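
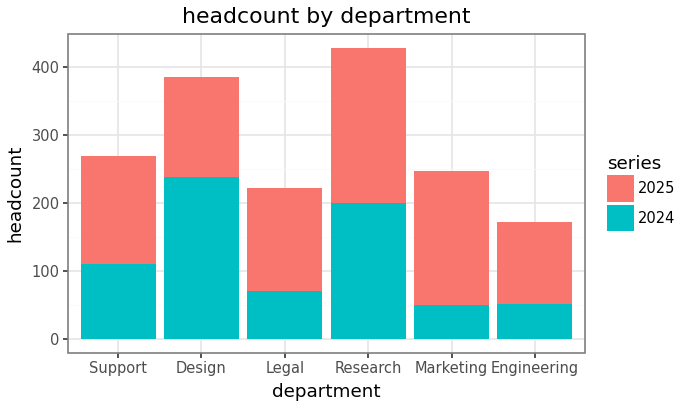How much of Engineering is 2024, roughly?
≈ 50

2024 top ≈ 50, bottom ≈ 0; segment ≈ 50.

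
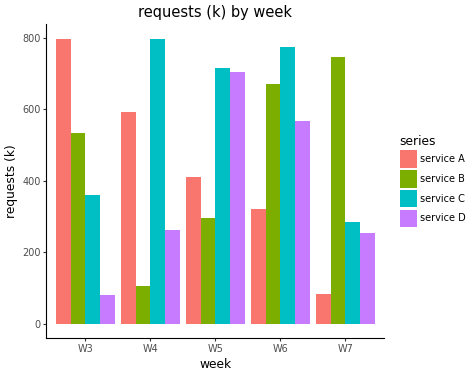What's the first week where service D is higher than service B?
W3: service D ≈ 100 vs service B ≈ 500 (not yet); W4: service D ≈ 300 vs service B ≈ 100 (first crossover).

W4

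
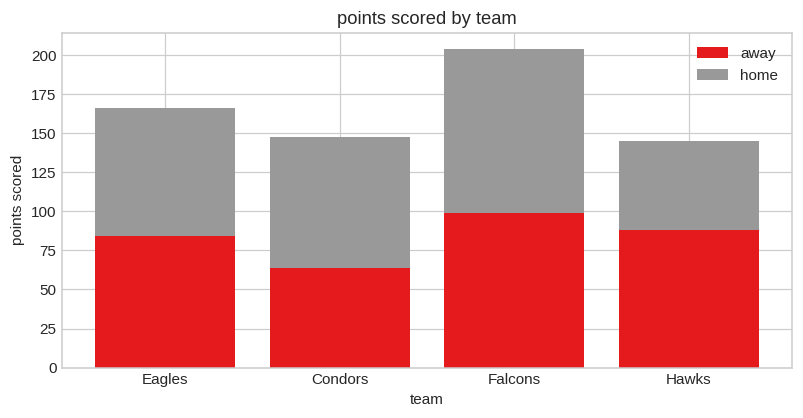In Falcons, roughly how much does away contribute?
away top ≈ 100, bottom ≈ 0; segment ≈ 100.

≈ 100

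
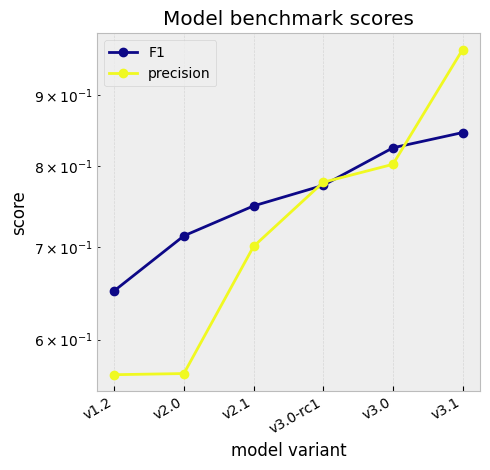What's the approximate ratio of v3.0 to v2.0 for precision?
≈ 1.45×

v3.0 ≈ 0.80, v2.0 ≈ 0.55; 0.80/0.55 ≈ 1.45.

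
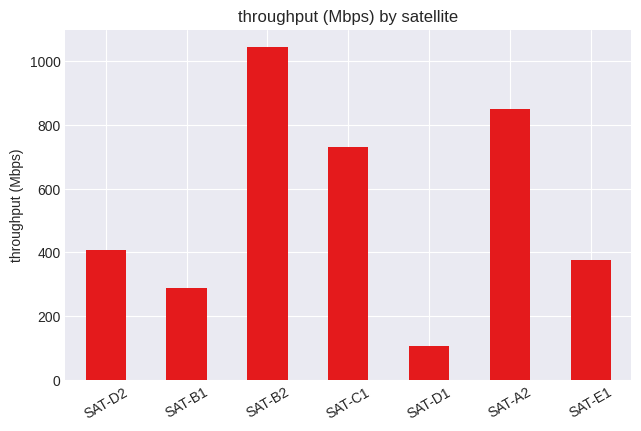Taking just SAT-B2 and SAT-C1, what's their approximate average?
≈ 850

(1000 + 700) / 2 ≈ 850.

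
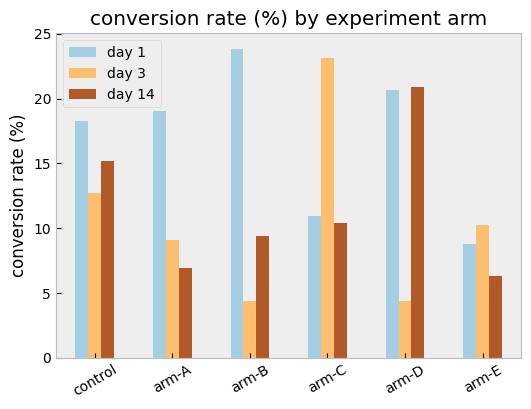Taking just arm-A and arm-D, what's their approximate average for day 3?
≈ 7

(10 + 4) / 2 ≈ 7.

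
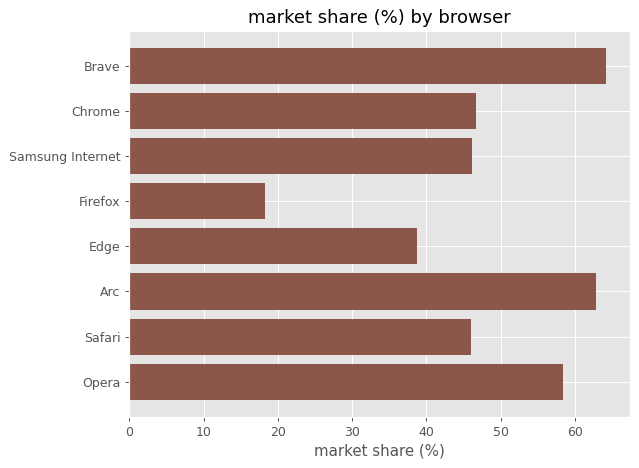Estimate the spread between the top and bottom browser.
≈ 40

Max Brave ≈ 60, min Firefox ≈ 20; range ≈ 40.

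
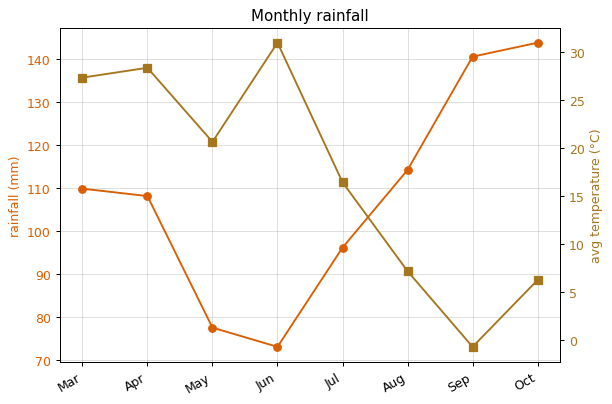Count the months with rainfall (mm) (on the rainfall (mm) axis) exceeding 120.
Above 120: Sep, Oct.

2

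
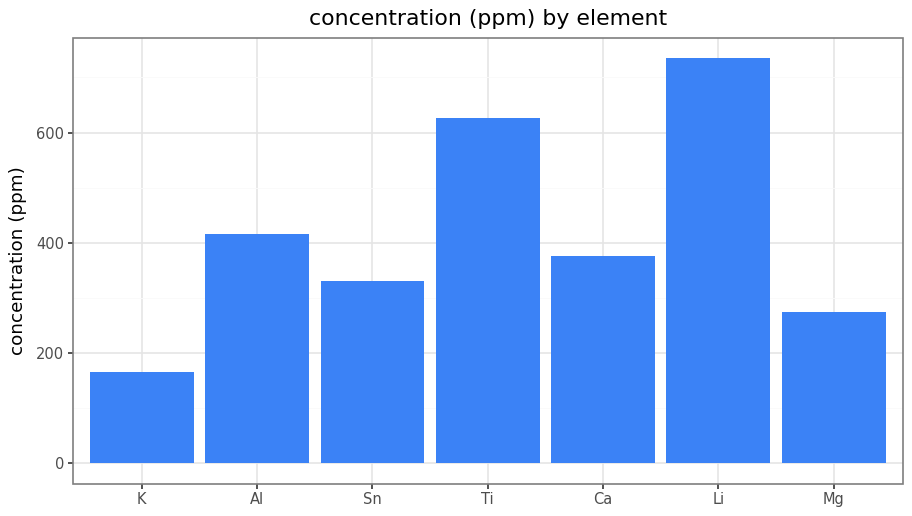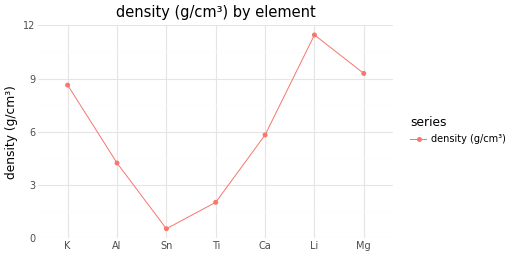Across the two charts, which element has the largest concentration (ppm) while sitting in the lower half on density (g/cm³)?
Chart 2 median density (g/cm³) ≈ 6; below-median elements: Al, Sn, Ti. Among those, Ti has the highest concentration (ppm) (≈ 600).

Ti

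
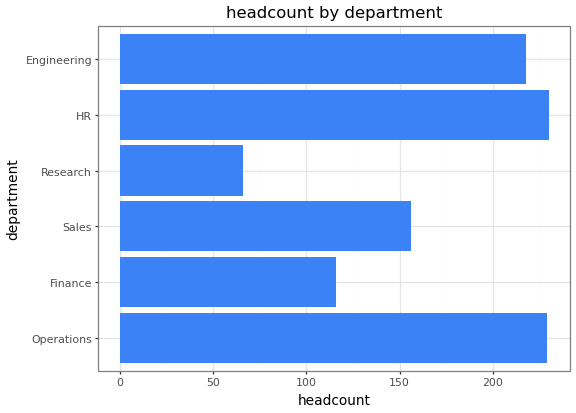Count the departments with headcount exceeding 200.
Above 200: Operations, HR, Engineering.

3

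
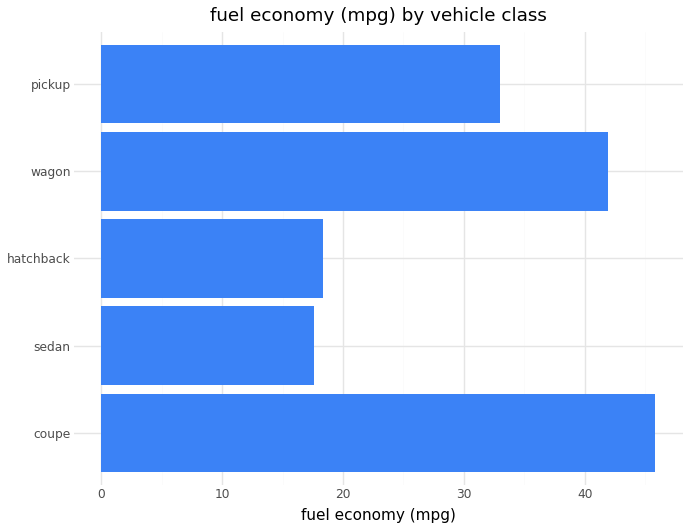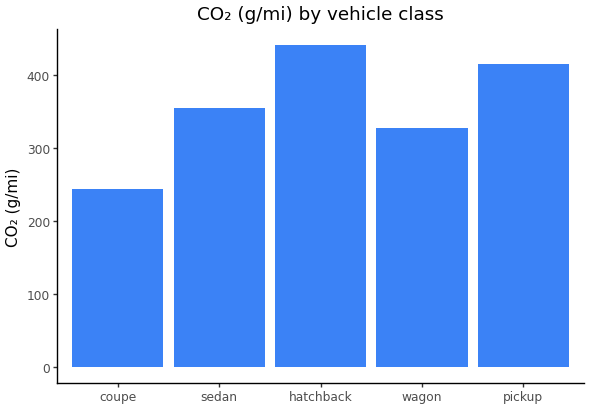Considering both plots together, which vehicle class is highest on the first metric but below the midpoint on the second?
Chart 2 median CO₂ (g/mi) ≈ 350; below-median vehicle classes: coupe, wagon. Among those, coupe has the highest fuel economy (mpg) (≈ 45).

coupe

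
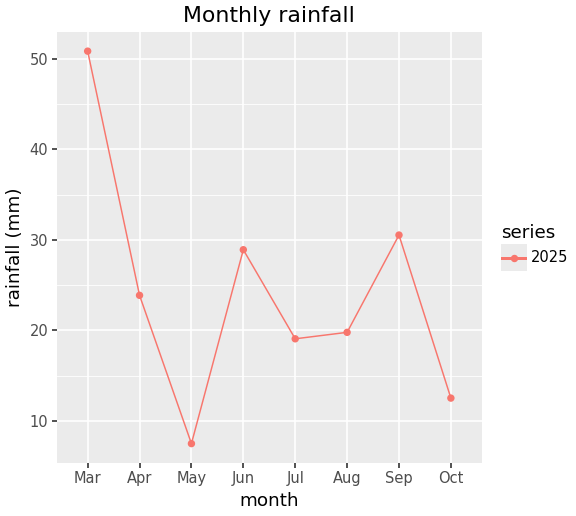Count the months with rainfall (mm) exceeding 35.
Above 35: Mar.

1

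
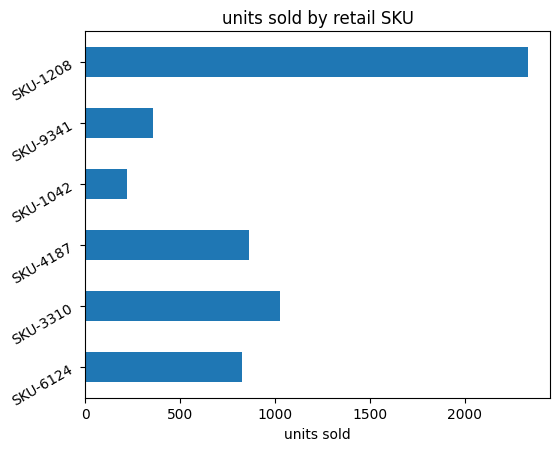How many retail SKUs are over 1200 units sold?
1

Above 1200: SKU-1208.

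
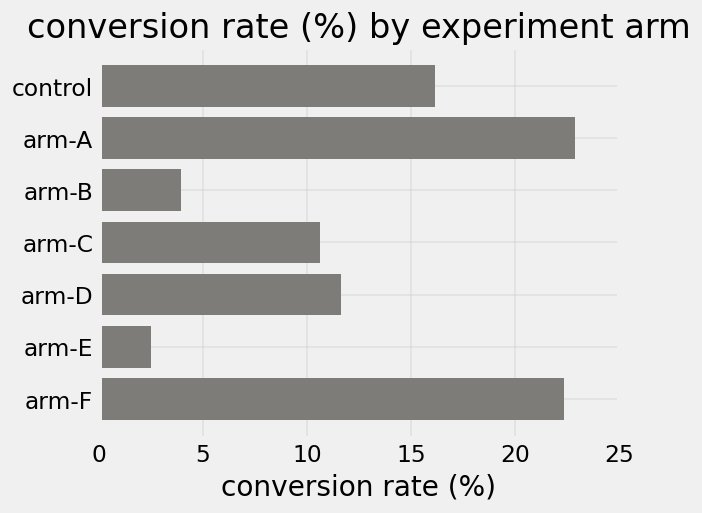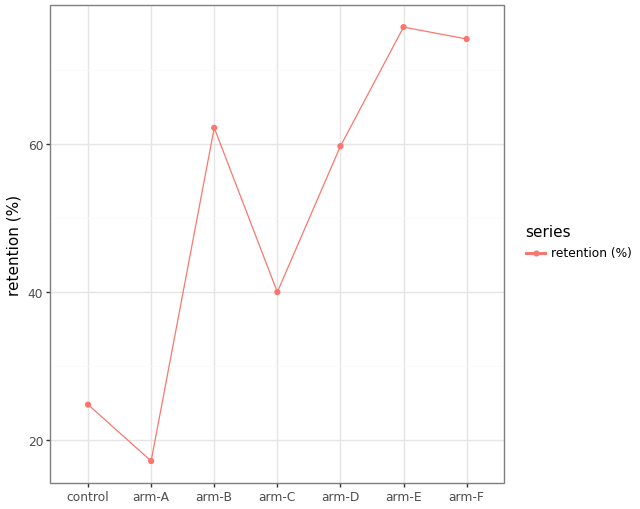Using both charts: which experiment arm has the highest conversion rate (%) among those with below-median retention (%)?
Chart 2 median retention (%) ≈ 60; below-median experiment arms: control, arm-A, arm-C. Among those, arm-A has the highest conversion rate (%) (≈ 25).

arm-A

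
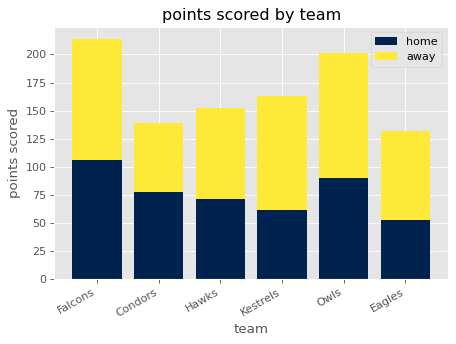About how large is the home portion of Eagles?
≈ 60

home top ≈ 60, bottom ≈ 0; segment ≈ 60.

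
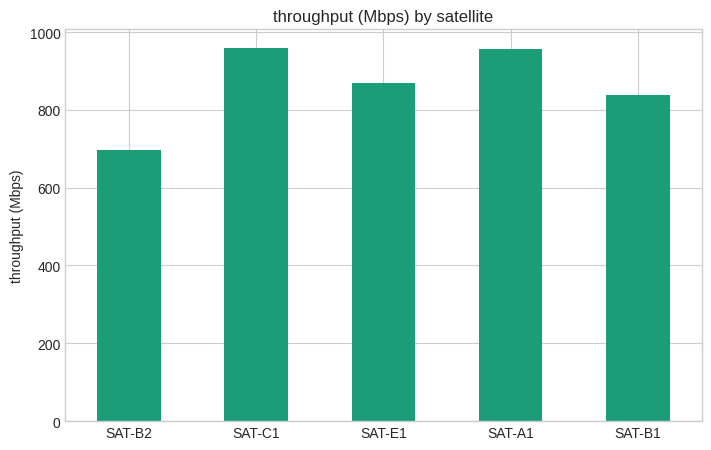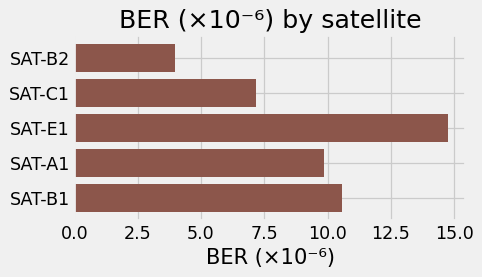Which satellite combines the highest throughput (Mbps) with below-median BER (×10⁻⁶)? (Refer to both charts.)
SAT-C1

Chart 2 median BER (×10⁻⁶) ≈ 10; below-median satellites: SAT-B2, SAT-C1. Among those, SAT-C1 has the highest throughput (Mbps) (≈ 1000).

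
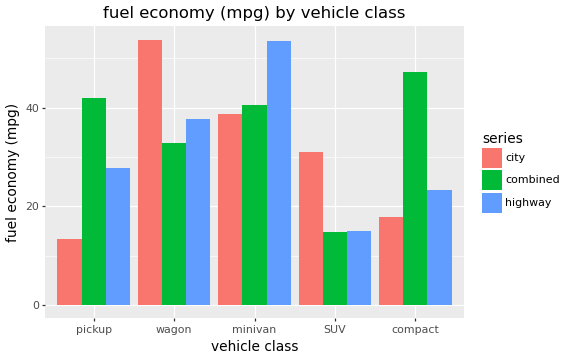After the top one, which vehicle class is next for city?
minivan

Top 3 for city: wagon ≈ 55, minivan ≈ 40, SUV ≈ 30.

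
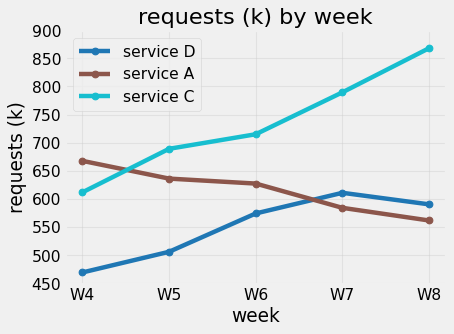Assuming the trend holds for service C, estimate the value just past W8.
≈ 925

Last three: 700, 800, 850 → slope ≈ 75/step → next ≈ 925.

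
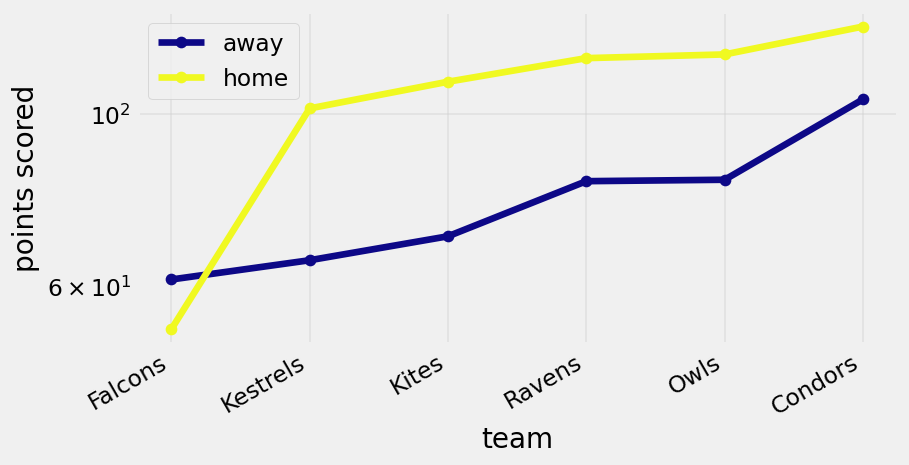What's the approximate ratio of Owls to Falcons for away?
Owls ≈ 80, Falcons ≈ 60; 80/60 ≈ 1.33.

≈ 1.33×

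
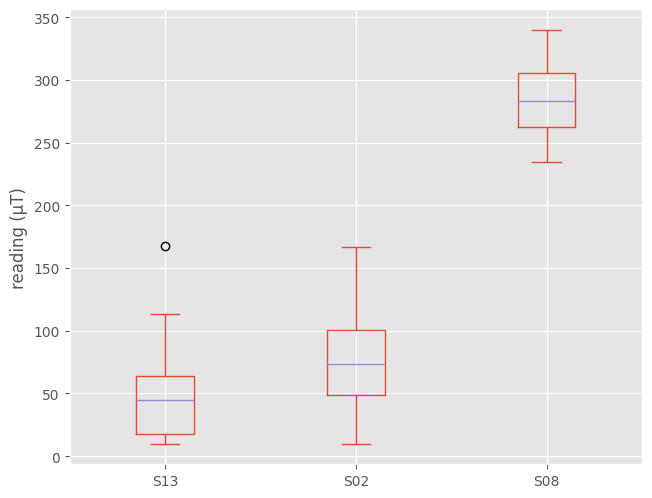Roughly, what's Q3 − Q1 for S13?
≈ 40

Q3 ≈ 60, Q1 ≈ 20; IQR ≈ 40.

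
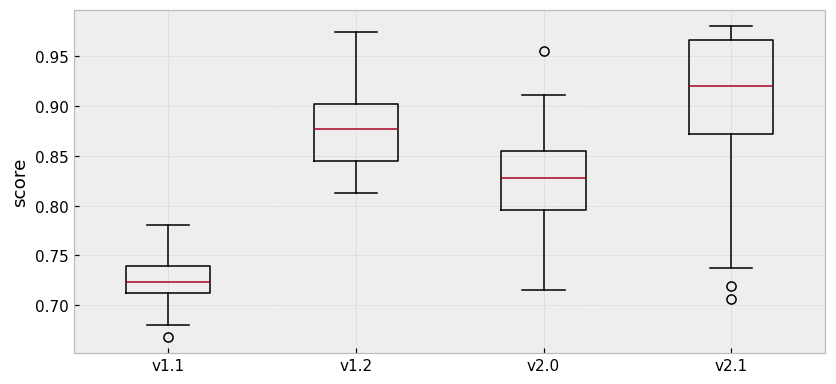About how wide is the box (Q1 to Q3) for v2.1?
≈ 0.08

Q3 ≈ 0.96, Q1 ≈ 0.88; IQR ≈ 0.08.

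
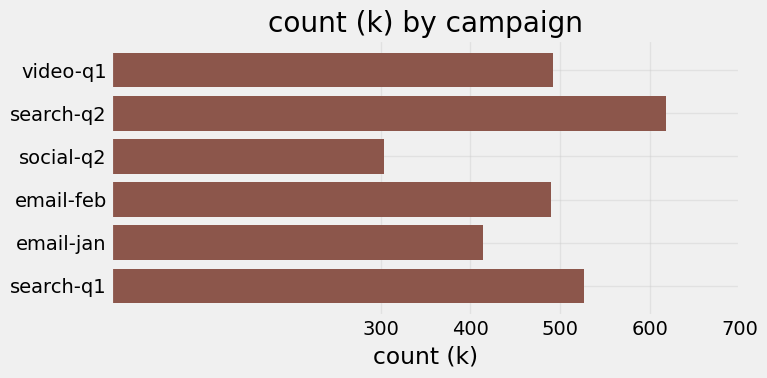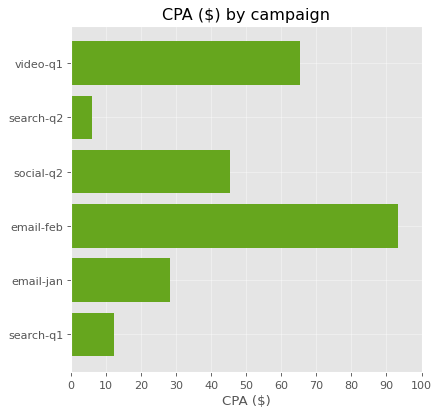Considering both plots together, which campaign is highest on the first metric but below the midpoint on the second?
Chart 2 median CPA ($) ≈ 40; below-median campaigns: search-q2, email-jan, search-q1. Among those, search-q2 has the highest count (k) (≈ 600).

search-q2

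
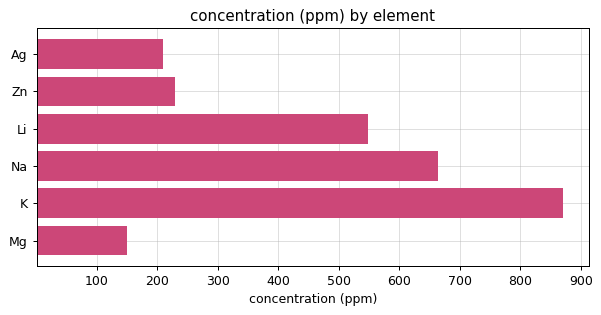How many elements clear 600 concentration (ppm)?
Above 600: Na, K.

2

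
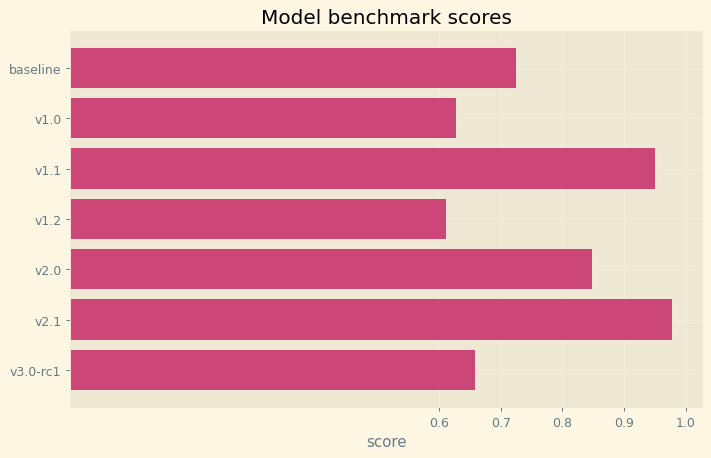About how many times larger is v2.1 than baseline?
≈ 1.43×

v2.1 ≈ 1.0, baseline ≈ 0.7; 1.0/0.7 ≈ 1.43.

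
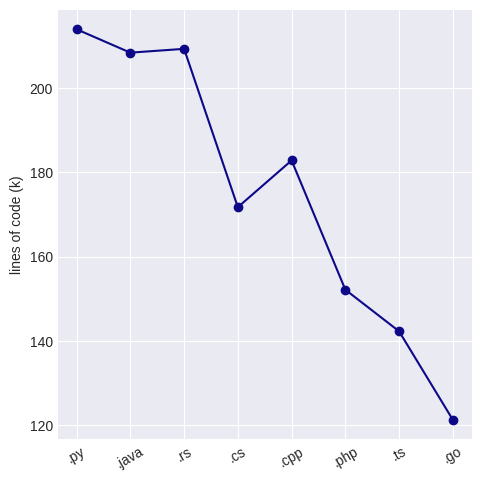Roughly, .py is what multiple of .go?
.py ≈ 210, .go ≈ 120; 210/120 ≈ 1.75.

≈ 1.75×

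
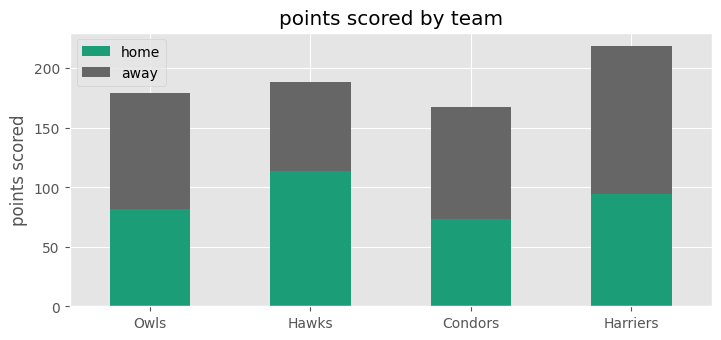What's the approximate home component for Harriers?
≈ 100

home top ≈ 100, bottom ≈ 0; segment ≈ 100.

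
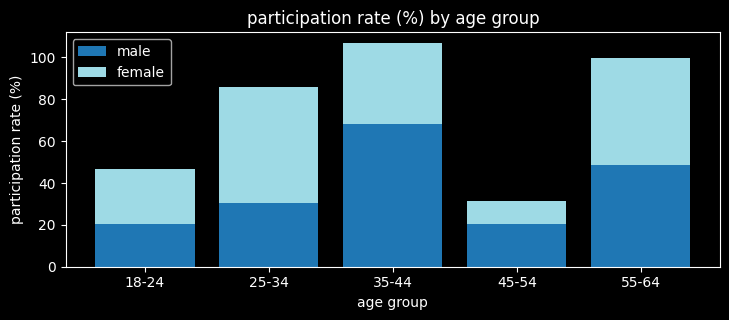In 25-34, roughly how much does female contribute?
≈ 60

female top ≈ 90, bottom ≈ 30; segment ≈ 60.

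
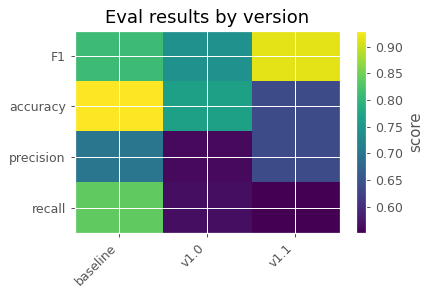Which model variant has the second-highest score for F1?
baseline

Top 3 for F1: v1.1 ≈ 0.90, baseline ≈ 0.80, v1.0 ≈ 0.75.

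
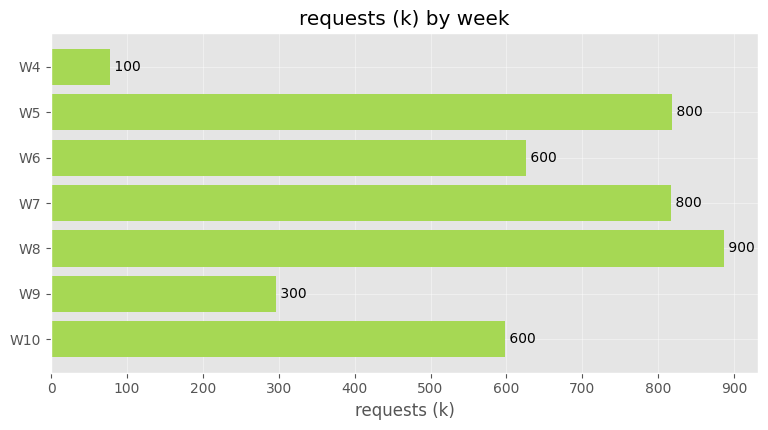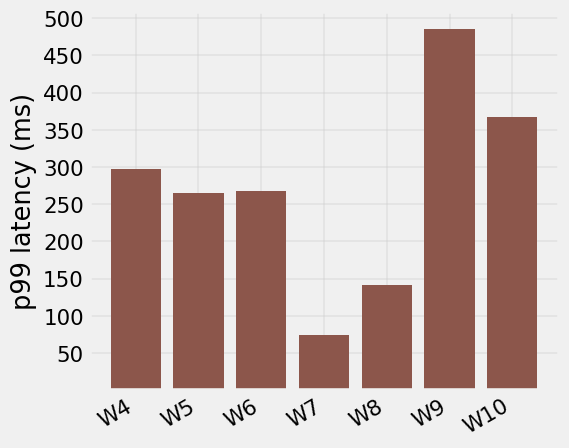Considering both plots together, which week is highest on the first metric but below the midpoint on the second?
W8

Chart 2 median p99 latency (ms) ≈ 250; below-median weeks: W5, W7, W8. Among those, W8 has the highest requests (k) (≈ 900).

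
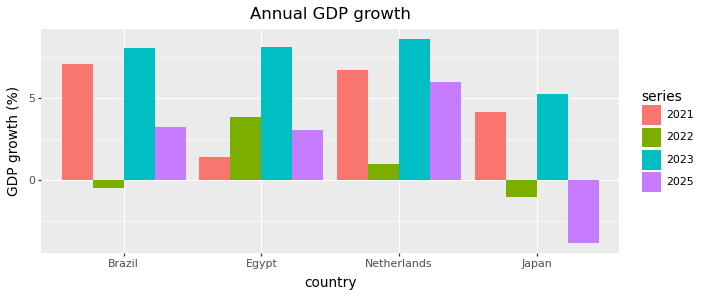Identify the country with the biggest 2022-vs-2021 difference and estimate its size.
Brazil: 2022 ≈ 0, 2021 ≈ 8 → gap ≈ 8. Next-largest (Netherlands) is only ≈ 6.

Brazil, ≈ 8 %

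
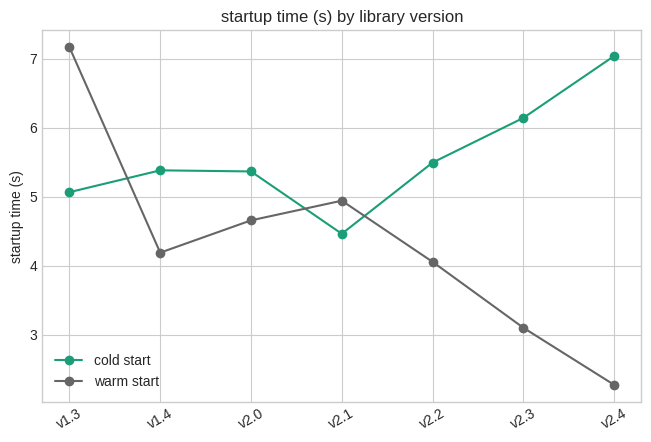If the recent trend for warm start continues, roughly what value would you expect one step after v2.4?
≈ 1.75

Last three: 4.0, 3.0, 2.5 → slope ≈ -0.75/step → next ≈ 1.75.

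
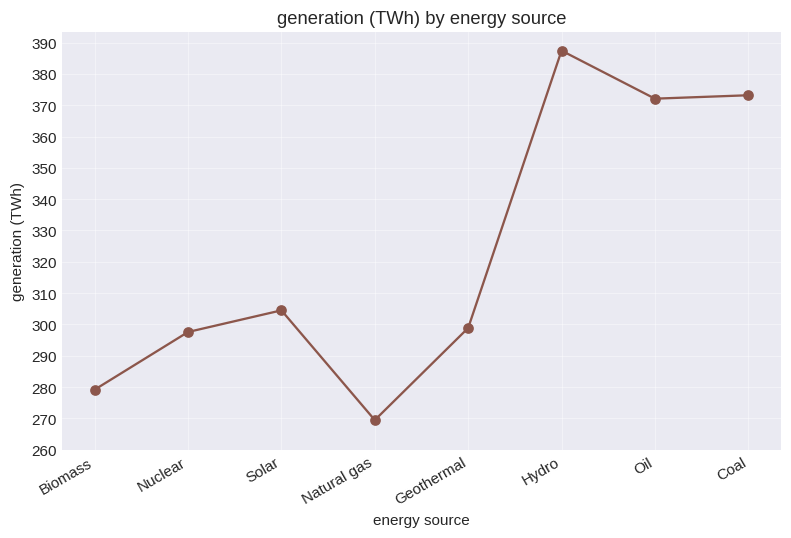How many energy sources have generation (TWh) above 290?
Above 290: Nuclear, Solar, Geothermal, Hydro, Oil, Coal.

6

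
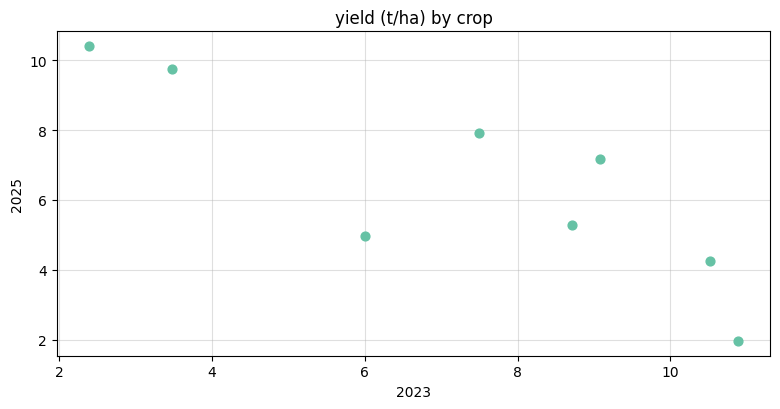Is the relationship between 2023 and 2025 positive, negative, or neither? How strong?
negative, strong

Points are negatively correlated; strong (|r| ≈ 0.8).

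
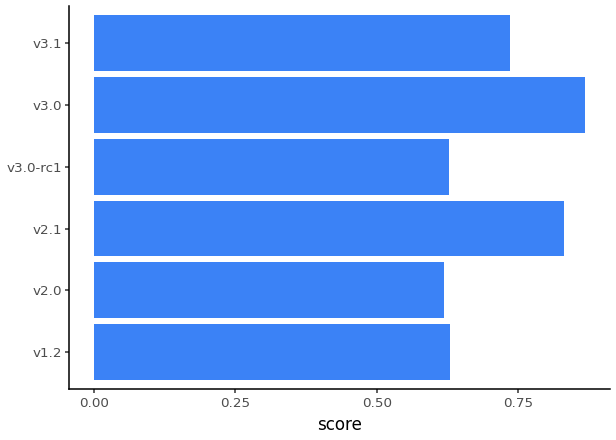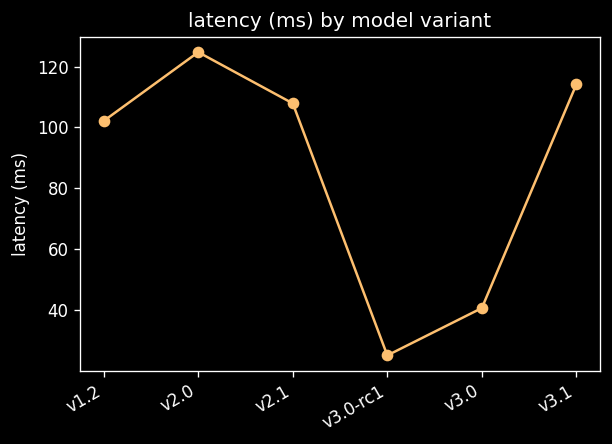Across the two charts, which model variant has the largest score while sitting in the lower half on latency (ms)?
v3.0

Chart 2 median latency (ms) ≈ 100; below-median model variants: v1.2, v3.0-rc1, v3.0. Among those, v3.0 has the highest score (≈ 0.9).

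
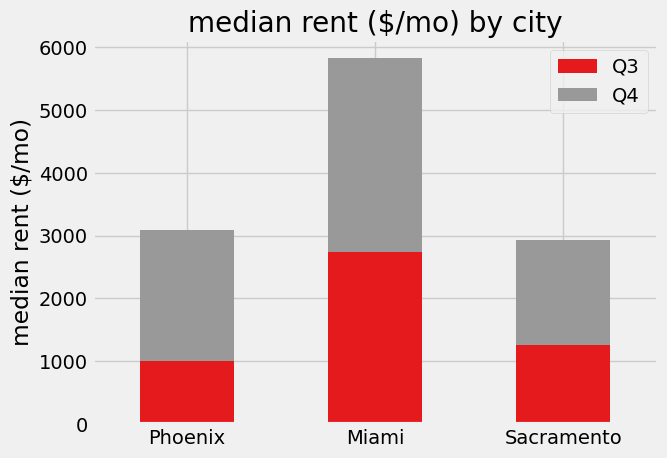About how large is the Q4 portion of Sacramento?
Q4 top ≈ 3000, bottom ≈ 1500; segment ≈ 1500.

≈ 1500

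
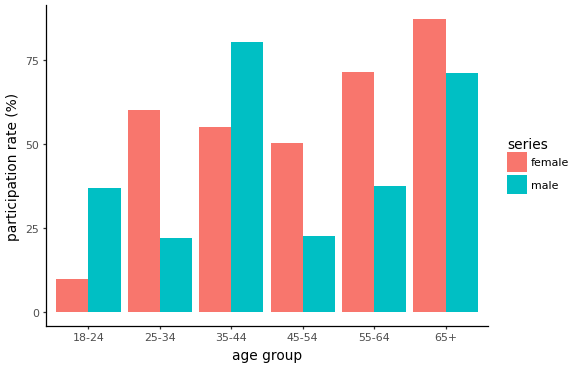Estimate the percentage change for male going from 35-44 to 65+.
35-44 ≈ 80, 65+ ≈ 70; (70 − 80) / 80 ≈ -12.5%.

≈ -12.5%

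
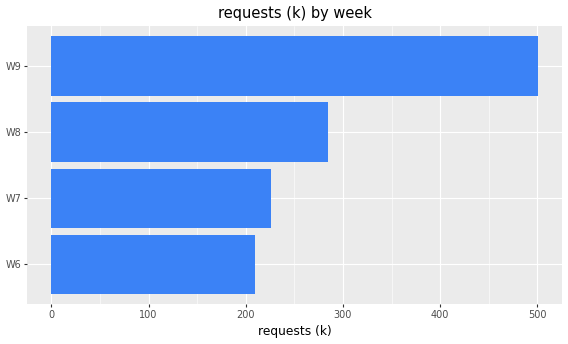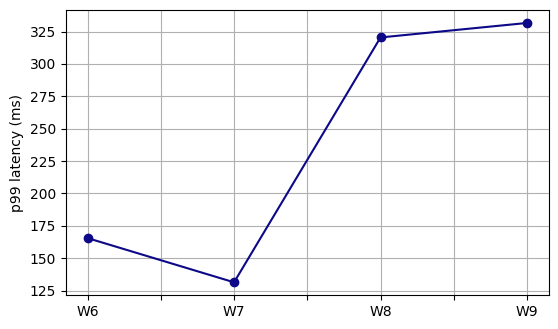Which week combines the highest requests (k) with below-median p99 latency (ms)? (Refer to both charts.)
W7

Chart 2 median p99 latency (ms) ≈ 250; below-median weeks: W6, W7. Among those, W7 has the highest requests (k) (≈ 250).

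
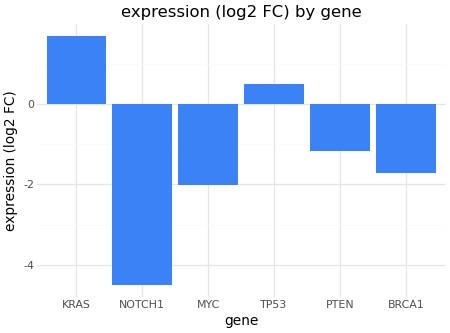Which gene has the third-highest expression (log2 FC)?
PTEN

Top 4: KRAS ≈ 2, TP53 ≈ 0, PTEN ≈ -1, BRCA1 ≈ -2.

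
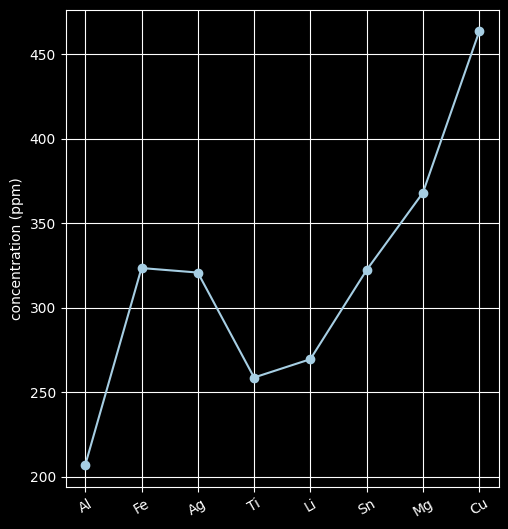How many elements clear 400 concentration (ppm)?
1

Above 400: Cu.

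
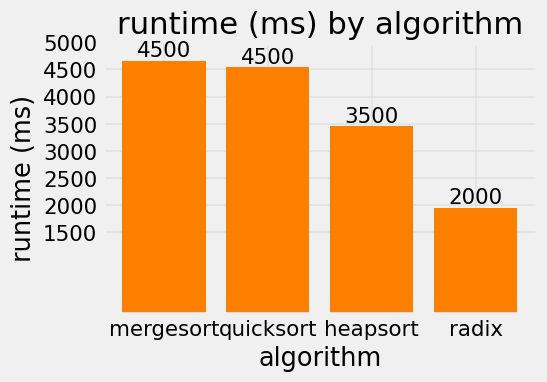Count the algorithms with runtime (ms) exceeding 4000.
2

Above 4000: mergesort, quicksort.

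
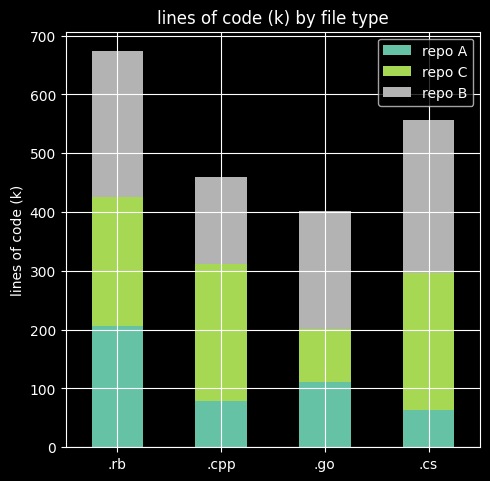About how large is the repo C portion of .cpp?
repo C top ≈ 300, bottom ≈ 100; segment ≈ 200.

≈ 200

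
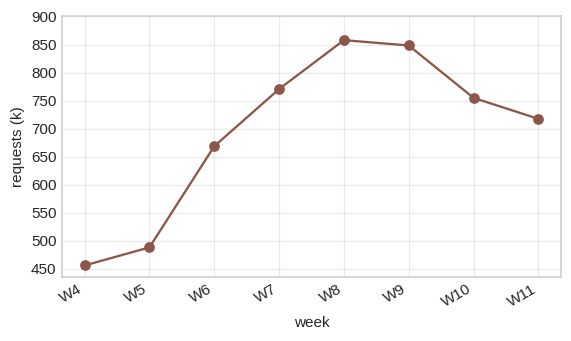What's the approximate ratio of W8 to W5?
W8 ≈ 850, W5 ≈ 500; 850/500 ≈ 1.7.

≈ 1.7×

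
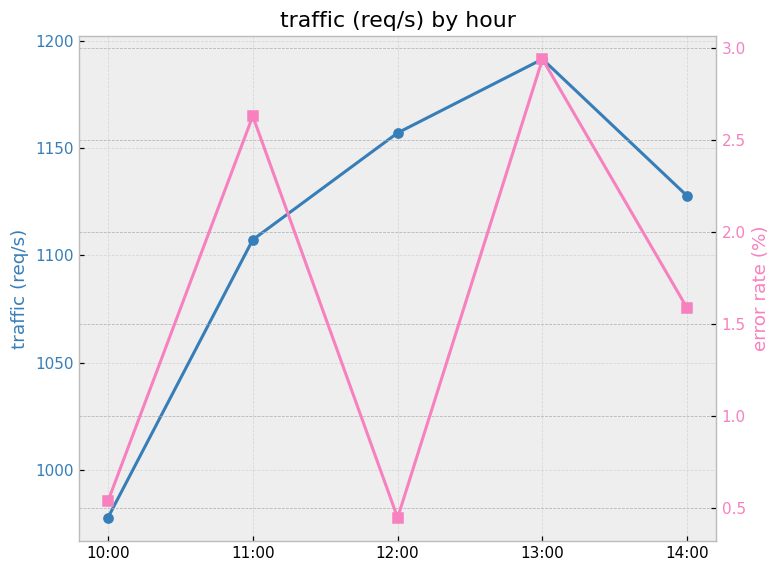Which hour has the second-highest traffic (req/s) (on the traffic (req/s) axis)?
Top 3 (on the traffic (req/s) axis): 13:00 ≈ 1200, 12:00 ≈ 1160, 14:00 ≈ 1120.

12:00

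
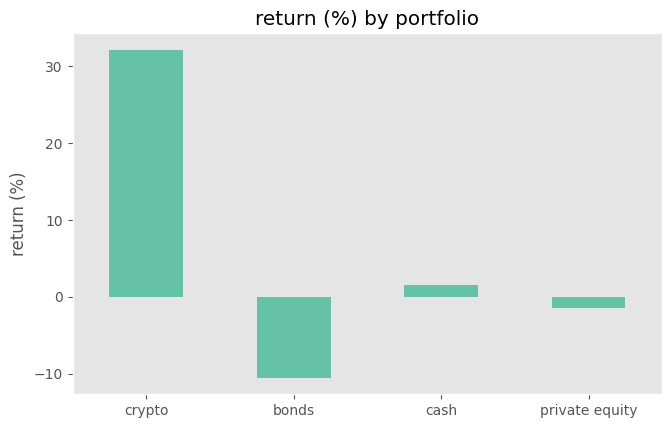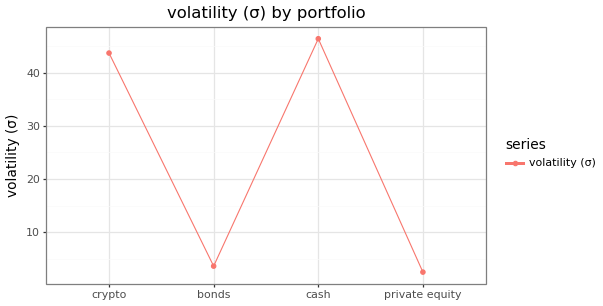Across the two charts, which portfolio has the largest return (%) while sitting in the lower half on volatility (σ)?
Chart 2 median volatility (σ) ≈ 25; below-median portfolios: bonds, private equity. Among those, private equity has the highest return (%) (≈ 0).

private equity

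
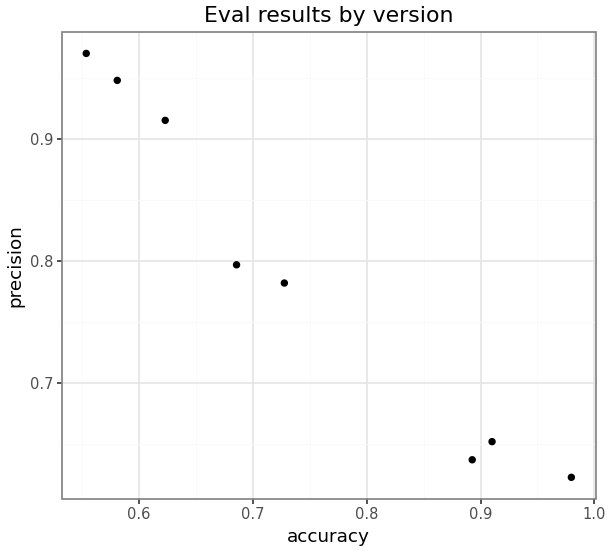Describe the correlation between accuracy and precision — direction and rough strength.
Points are negatively correlated; strong (|r| ≈ 1.0).

negative, strong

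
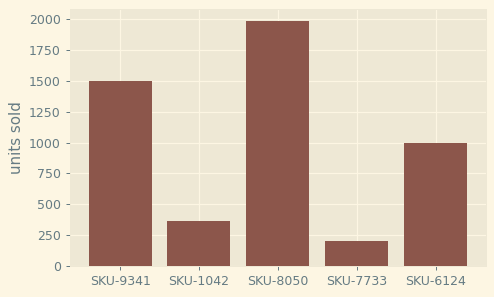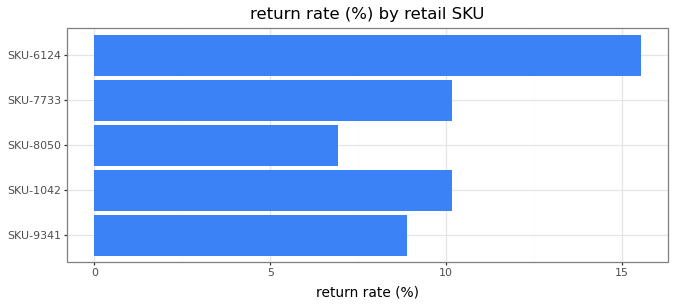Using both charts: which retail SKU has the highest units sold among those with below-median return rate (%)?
SKU-8050

Chart 2 median return rate (%) ≈ 10; below-median retail SKUs: SKU-9341, SKU-8050. Among those, SKU-8050 has the highest units sold (≈ 2000).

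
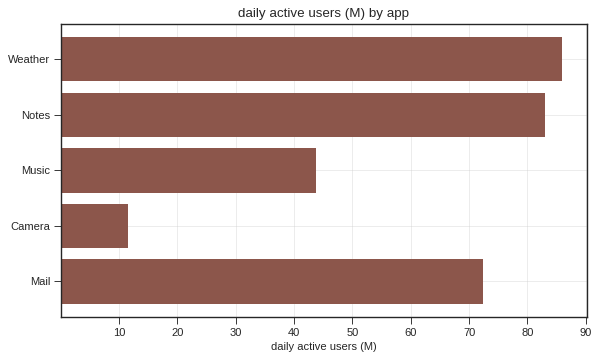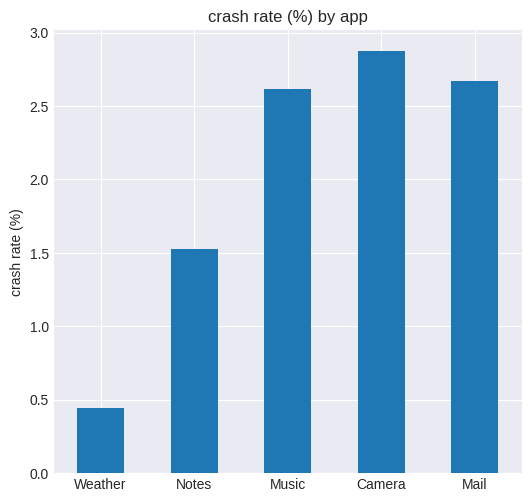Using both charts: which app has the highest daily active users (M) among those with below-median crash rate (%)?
Chart 2 median crash rate (%) ≈ 2.5; below-median apps: Weather, Notes. Among those, Weather has the highest daily active users (M) (≈ 90).

Weather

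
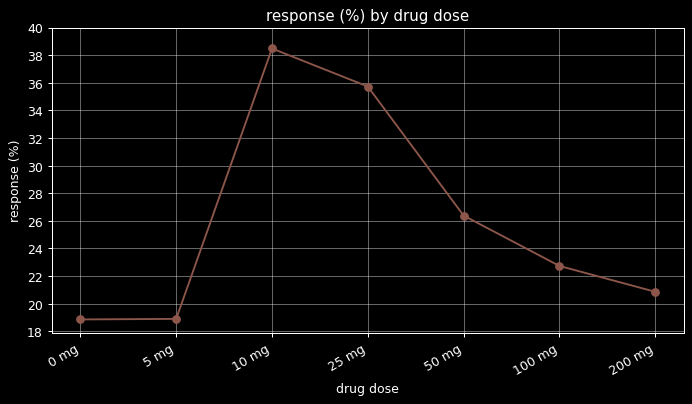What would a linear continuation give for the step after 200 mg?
Last three: 26, 22, 20 → slope ≈ -3/step → next ≈ 17.

≈ 17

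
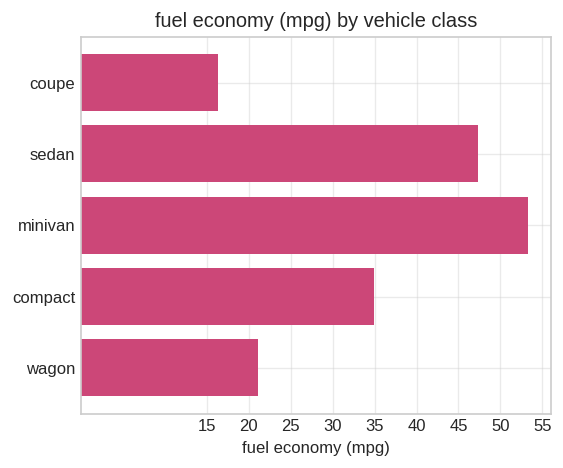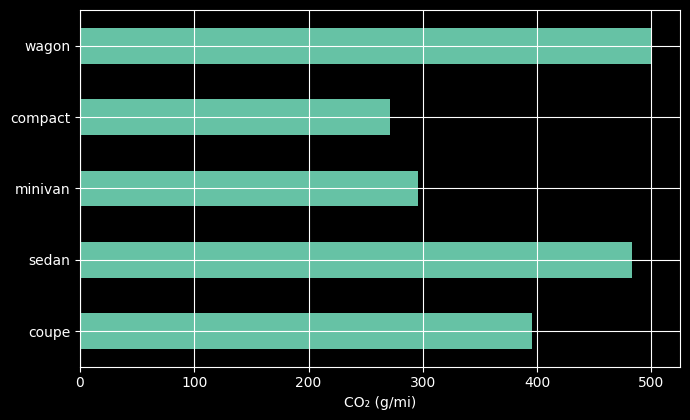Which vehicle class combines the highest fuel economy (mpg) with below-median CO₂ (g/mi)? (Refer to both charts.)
minivan

Chart 2 median CO₂ (g/mi) ≈ 400; below-median vehicle classes: minivan, compact. Among those, minivan has the highest fuel economy (mpg) (≈ 55).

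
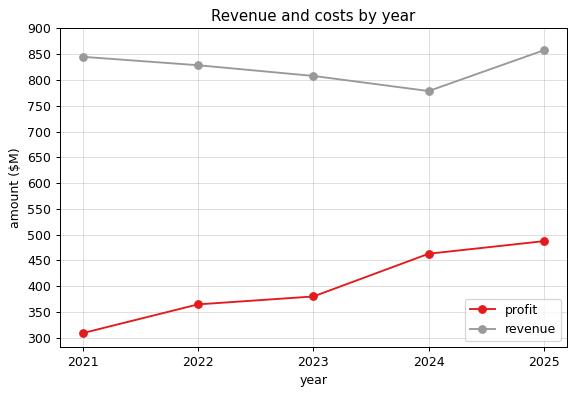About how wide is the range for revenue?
≈ 50

Max 2025 ≈ 850, min 2024 ≈ 800; range ≈ 50.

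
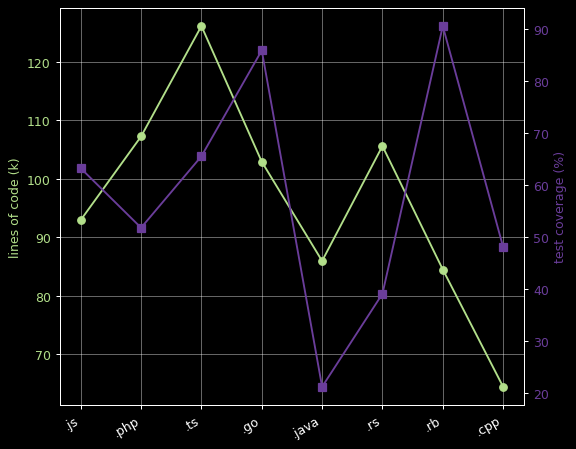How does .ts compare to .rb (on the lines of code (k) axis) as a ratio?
≈ 1.62×

.ts ≈ 130, .rb ≈ 80; 130/80 ≈ 1.62.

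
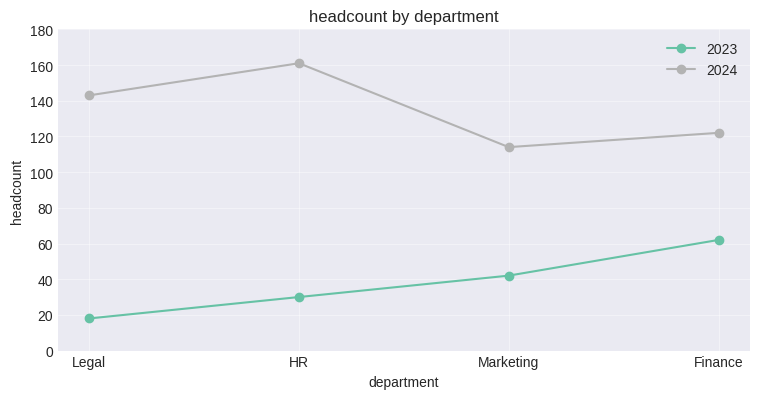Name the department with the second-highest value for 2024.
Top 3 for 2024: HR ≈ 160, Legal ≈ 140, Finance ≈ 120.

Legal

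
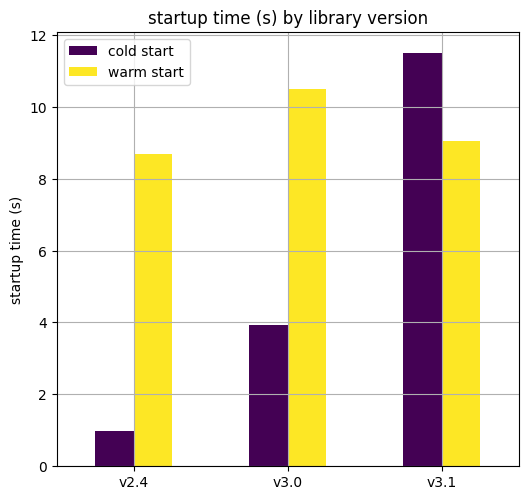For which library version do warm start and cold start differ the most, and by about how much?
v2.4: warm start ≈ 9, cold start ≈ 1 → gap ≈ 8. Next-largest (v3.0) is only ≈ 6.

v2.4, ≈ 8 s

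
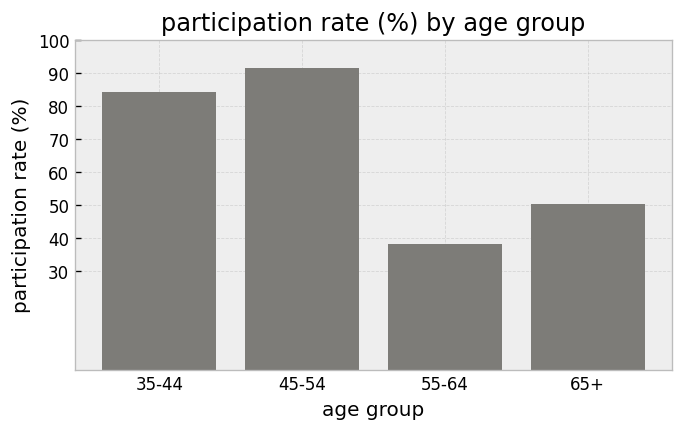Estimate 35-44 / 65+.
≈ 1.6×

35-44 ≈ 80, 65+ ≈ 50; 80/50 ≈ 1.6.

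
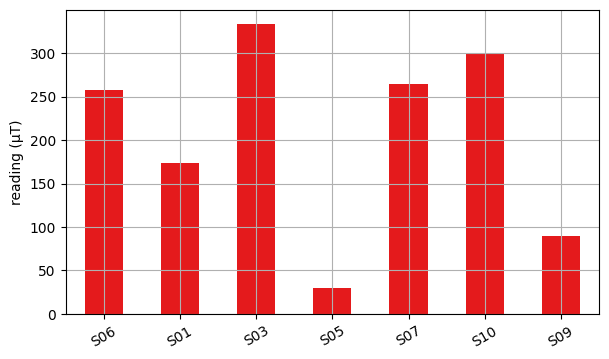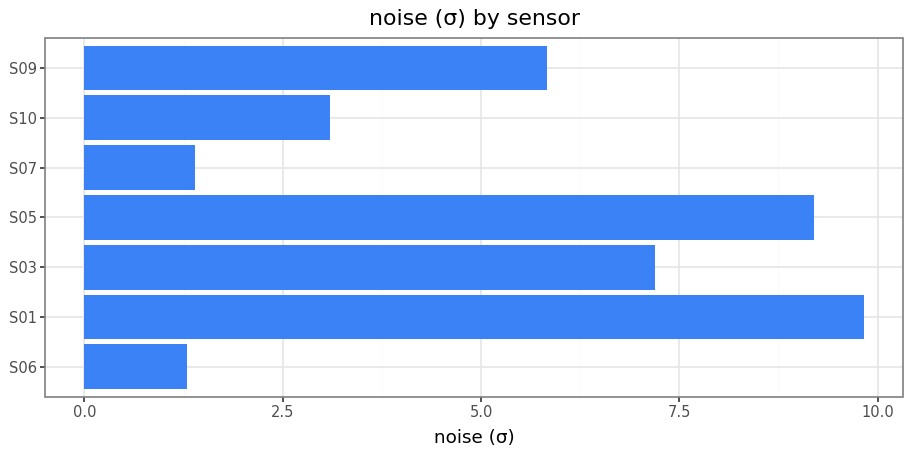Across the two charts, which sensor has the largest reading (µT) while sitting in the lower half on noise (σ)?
Chart 2 median noise (σ) ≈ 6; below-median sensors: S06, S07, S10. Among those, S10 has the highest reading (µT) (≈ 300).

S10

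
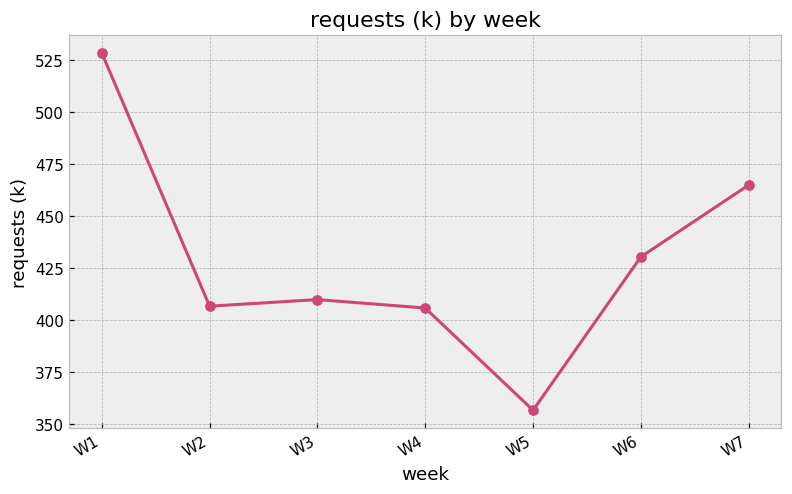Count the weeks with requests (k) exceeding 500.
Above 500: W1.

1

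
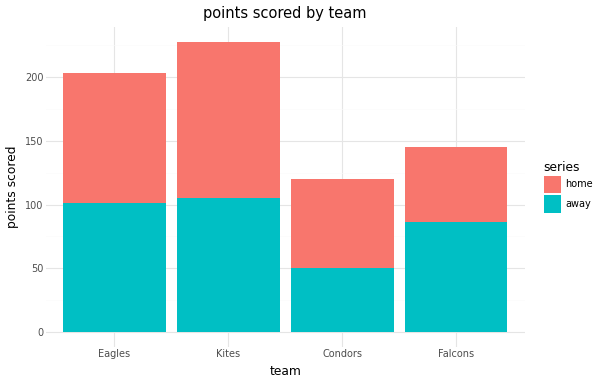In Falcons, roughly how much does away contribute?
≈ 80

away top ≈ 80, bottom ≈ 0; segment ≈ 80.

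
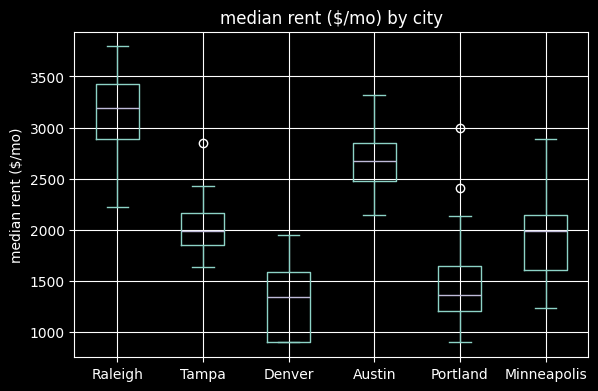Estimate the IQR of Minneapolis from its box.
≈ 600

Q3 ≈ 2200, Q1 ≈ 1600; IQR ≈ 600.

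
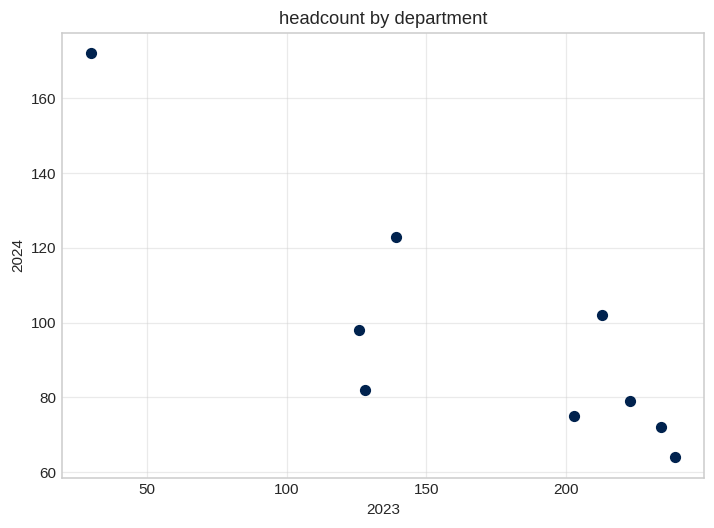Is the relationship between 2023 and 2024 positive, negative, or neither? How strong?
negative, strong

Points are negatively correlated; strong (|r| ≈ 0.9).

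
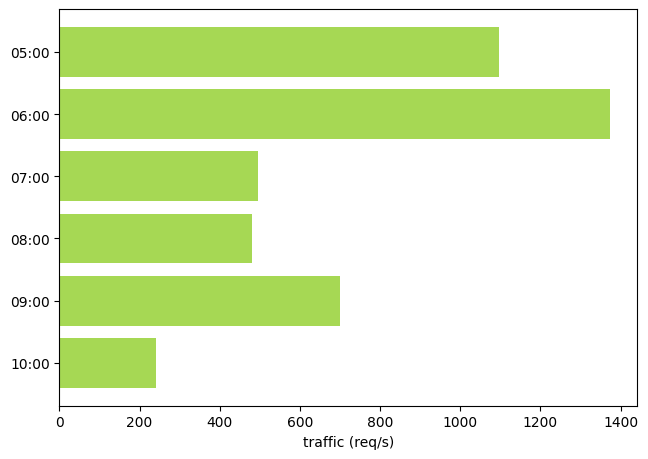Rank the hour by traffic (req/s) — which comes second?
Top 3: 06:00 ≈ 1400, 05:00 ≈ 1000, 09:00 ≈ 600.

05:00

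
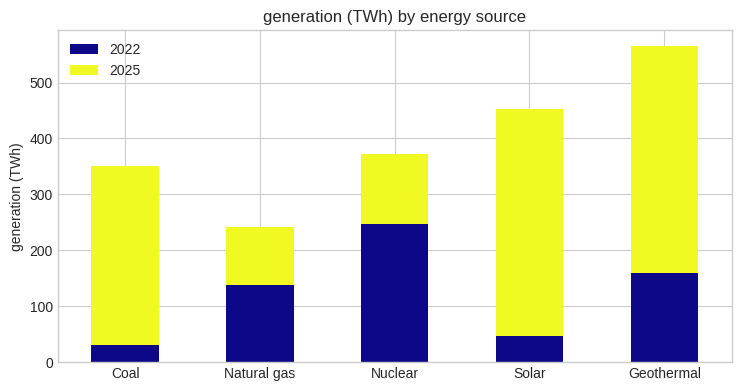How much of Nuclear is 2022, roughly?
≈ 250

2022 top ≈ 250, bottom ≈ 0; segment ≈ 250.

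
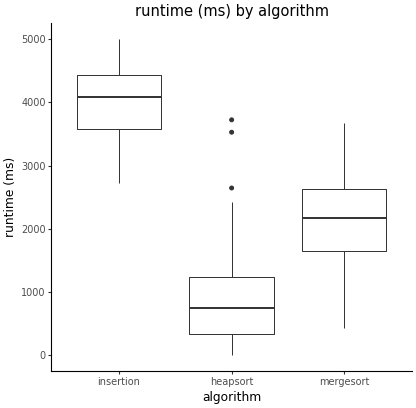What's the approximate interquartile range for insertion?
≈ 1000

Q3 ≈ 4500, Q1 ≈ 3500; IQR ≈ 1000.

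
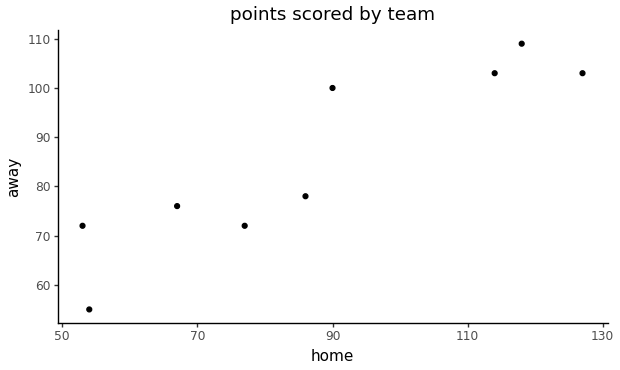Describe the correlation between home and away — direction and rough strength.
positive, strong

Points are positively correlated; strong (|r| ≈ 0.9).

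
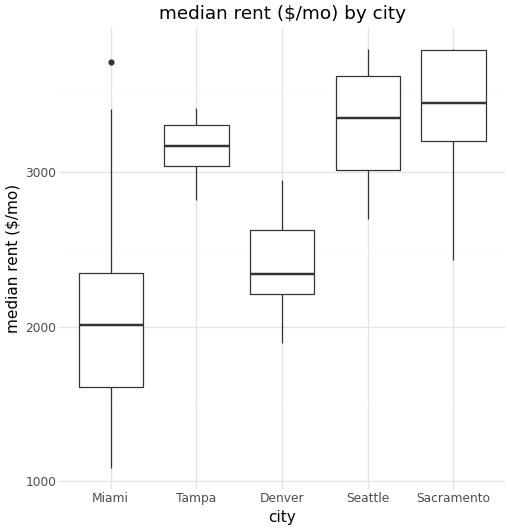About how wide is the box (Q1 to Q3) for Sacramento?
≈ 600

Q3 ≈ 3800, Q1 ≈ 3200; IQR ≈ 600.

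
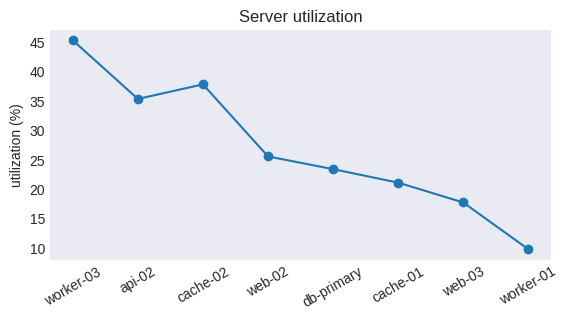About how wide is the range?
≈ 35

Max worker-03 ≈ 45, min worker-01 ≈ 10; range ≈ 35.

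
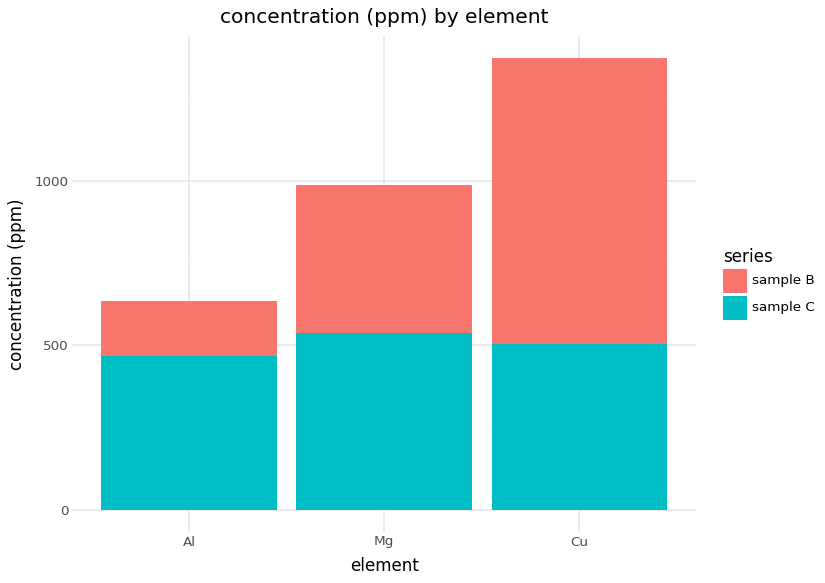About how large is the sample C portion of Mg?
≈ 600

sample C top ≈ 600, bottom ≈ 0; segment ≈ 600.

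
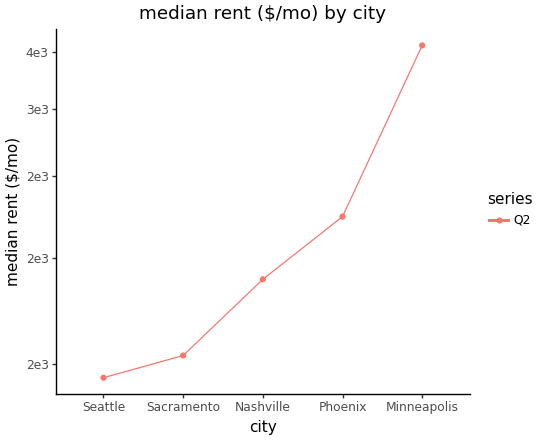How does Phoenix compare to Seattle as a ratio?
Phoenix ≈ 2200, Seattle ≈ 1400; 2200/1400 ≈ 1.57.

≈ 1.57×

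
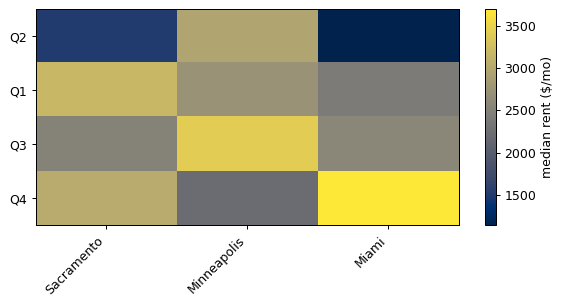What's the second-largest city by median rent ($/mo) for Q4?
Top 3 for Q4: Miami ≈ 3500, Sacramento ≈ 3000, Minneapolis ≈ 2000.

Sacramento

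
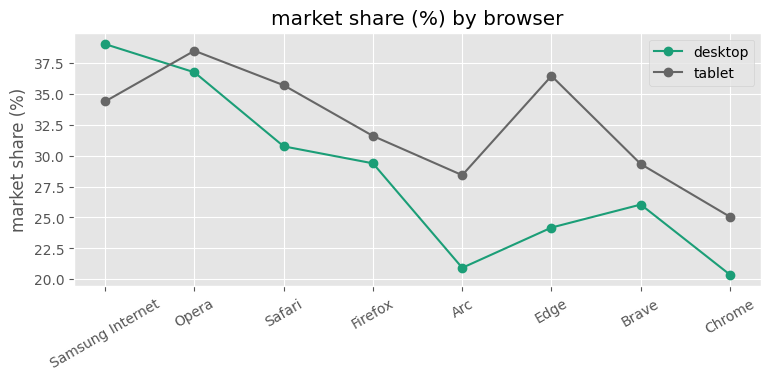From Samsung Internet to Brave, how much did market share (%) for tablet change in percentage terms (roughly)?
≈ -11.8%

Samsung Internet ≈ 34, Brave ≈ 30; (30 − 34) / 34 ≈ -11.8%.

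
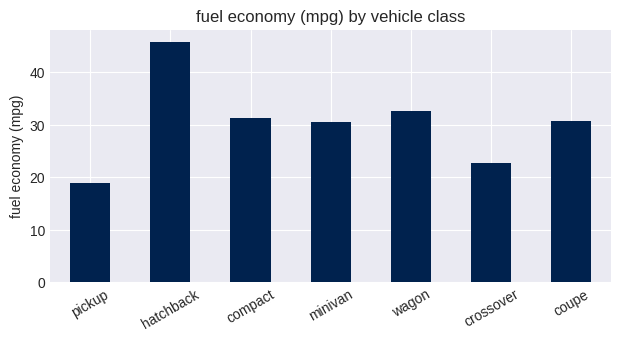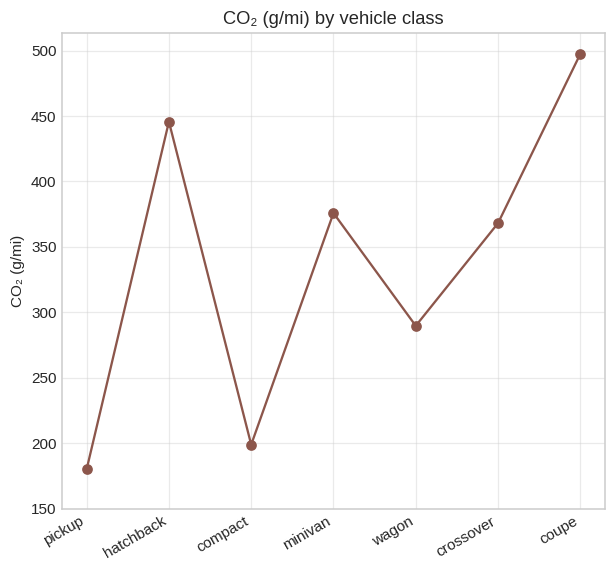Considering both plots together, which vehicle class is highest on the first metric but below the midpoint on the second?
Chart 2 median CO₂ (g/mi) ≈ 350; below-median vehicle classes: pickup, compact, wagon. Among those, wagon has the highest fuel economy (mpg) (≈ 35).

wagon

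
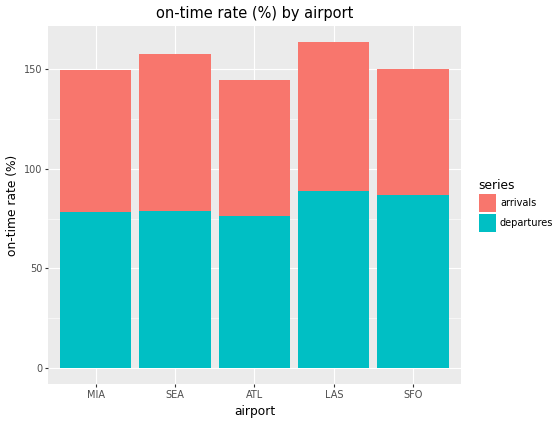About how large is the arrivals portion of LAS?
≈ 80

arrivals top ≈ 160, bottom ≈ 80; segment ≈ 80.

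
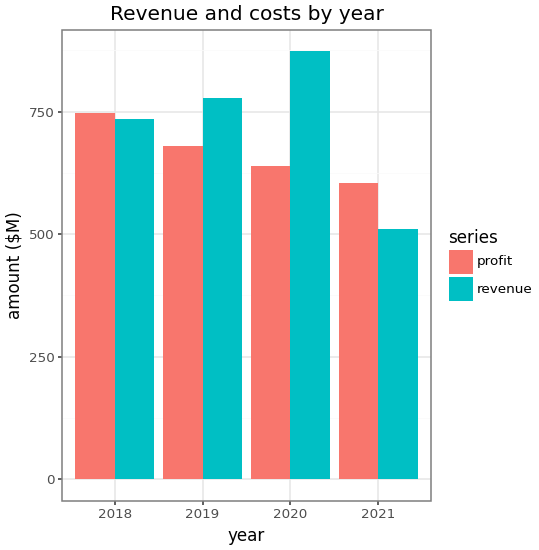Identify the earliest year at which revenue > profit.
2018: revenue ≈ 700 vs profit ≈ 700 (not yet); 2019: revenue ≈ 800 vs profit ≈ 700 (first crossover).

2019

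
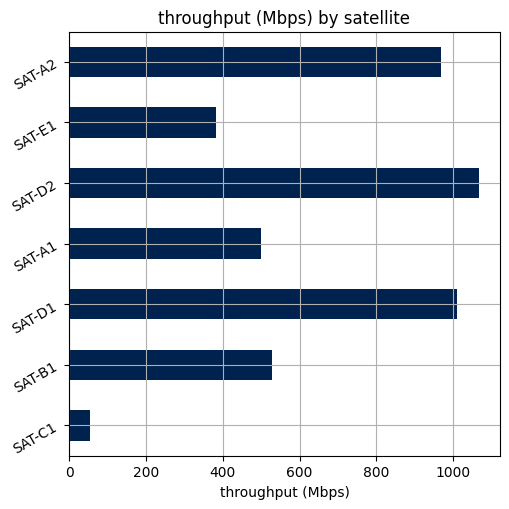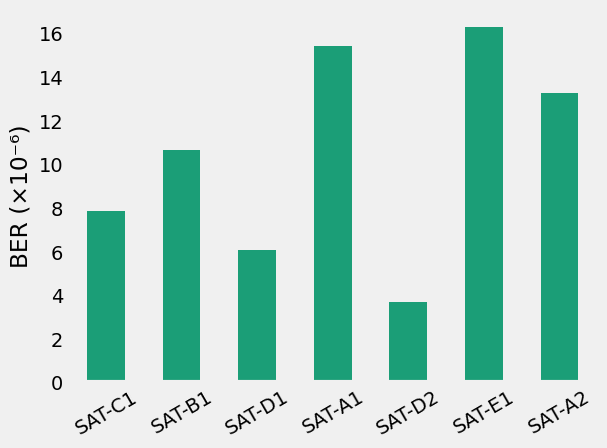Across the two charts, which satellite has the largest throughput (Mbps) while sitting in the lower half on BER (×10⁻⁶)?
SAT-D2

Chart 2 median BER (×10⁻⁶) ≈ 10; below-median satellites: SAT-C1, SAT-D1, SAT-D2. Among those, SAT-D2 has the highest throughput (Mbps) (≈ 1100).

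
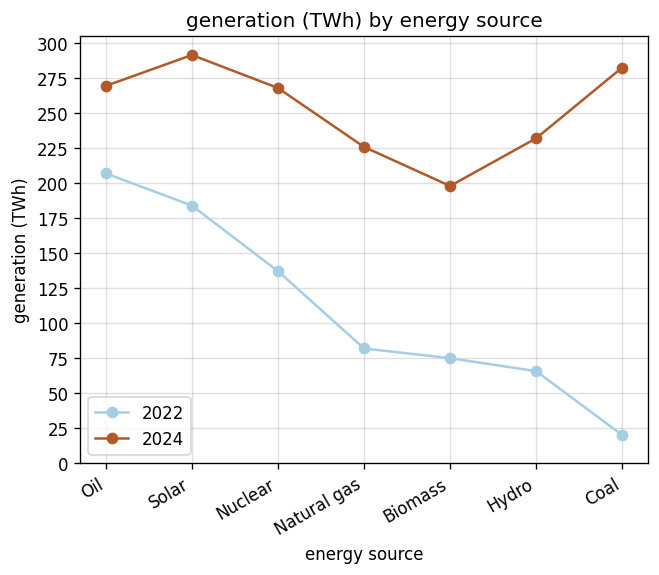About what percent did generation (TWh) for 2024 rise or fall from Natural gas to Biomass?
Natural gas ≈ 225, Biomass ≈ 200; (200 − 225) / 225 ≈ -11.1%.

≈ -11.1%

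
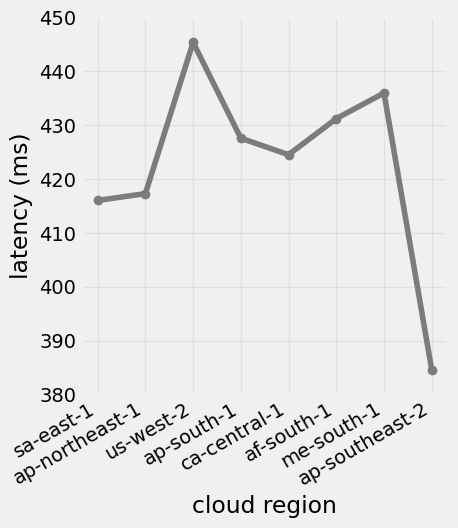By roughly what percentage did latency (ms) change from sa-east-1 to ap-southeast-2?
≈ -9.5%

sa-east-1 ≈ 420, ap-southeast-2 ≈ 380; (380 − 420) / 420 ≈ -9.5%.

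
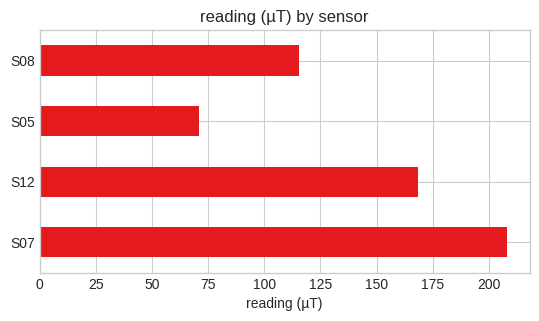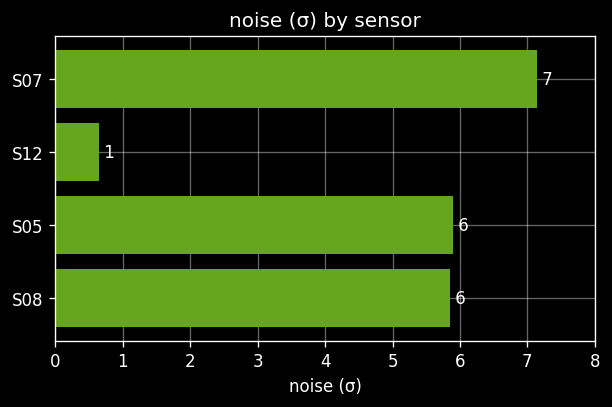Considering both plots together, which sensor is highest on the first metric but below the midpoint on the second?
Chart 2 median noise (σ) ≈ 6; below-median sensors: S12, S08. Among those, S12 has the highest reading (µT) (≈ 160).

S12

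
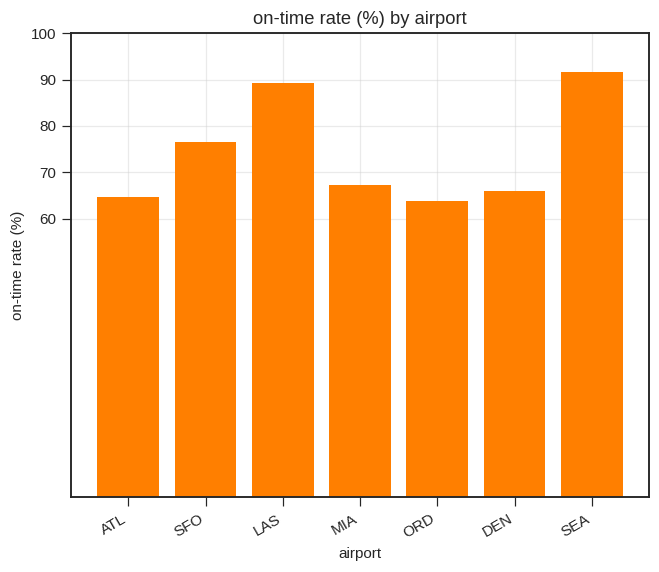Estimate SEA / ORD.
≈ 1.5×

SEA ≈ 90, ORD ≈ 60; 90/60 ≈ 1.5.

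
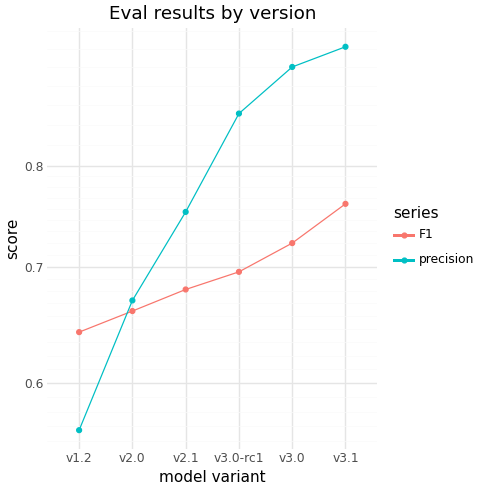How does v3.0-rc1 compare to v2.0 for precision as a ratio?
v3.0-rc1 ≈ 0.85, v2.0 ≈ 0.65; 0.85/0.65 ≈ 1.31.

≈ 1.31×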